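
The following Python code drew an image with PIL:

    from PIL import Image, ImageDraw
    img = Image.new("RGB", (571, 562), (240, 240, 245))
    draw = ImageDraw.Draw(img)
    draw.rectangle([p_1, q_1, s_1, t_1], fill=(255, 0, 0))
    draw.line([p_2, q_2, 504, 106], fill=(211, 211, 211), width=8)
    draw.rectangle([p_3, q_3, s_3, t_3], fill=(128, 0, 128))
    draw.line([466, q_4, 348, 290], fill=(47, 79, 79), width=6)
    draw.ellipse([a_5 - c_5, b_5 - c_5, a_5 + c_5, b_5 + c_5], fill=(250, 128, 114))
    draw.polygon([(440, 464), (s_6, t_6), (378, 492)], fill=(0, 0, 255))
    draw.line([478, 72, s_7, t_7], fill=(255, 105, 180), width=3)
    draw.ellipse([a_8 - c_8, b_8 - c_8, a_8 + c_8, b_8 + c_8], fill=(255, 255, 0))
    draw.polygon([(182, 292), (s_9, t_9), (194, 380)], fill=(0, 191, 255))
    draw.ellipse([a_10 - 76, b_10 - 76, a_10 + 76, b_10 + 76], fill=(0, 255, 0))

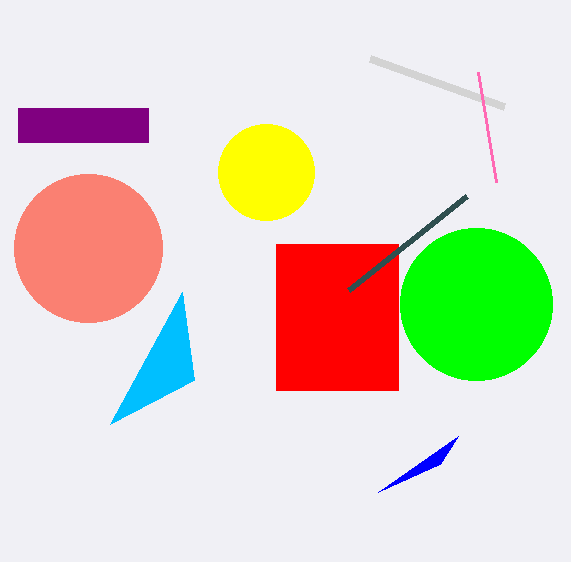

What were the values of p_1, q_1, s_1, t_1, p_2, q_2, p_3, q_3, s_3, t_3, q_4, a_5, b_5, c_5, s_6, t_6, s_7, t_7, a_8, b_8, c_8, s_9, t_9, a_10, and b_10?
p_1 = 276, q_1 = 244, s_1 = 398, t_1 = 390, p_2 = 370, q_2 = 58, p_3 = 18, q_3 = 108, s_3 = 148, t_3 = 142, q_4 = 196, a_5 = 88, b_5 = 248, c_5 = 74, s_6 = 458, t_6 = 436, s_7 = 496, t_7 = 182, a_8 = 266, b_8 = 172, c_8 = 48, s_9 = 110, t_9 = 424, a_10 = 476, b_10 = 304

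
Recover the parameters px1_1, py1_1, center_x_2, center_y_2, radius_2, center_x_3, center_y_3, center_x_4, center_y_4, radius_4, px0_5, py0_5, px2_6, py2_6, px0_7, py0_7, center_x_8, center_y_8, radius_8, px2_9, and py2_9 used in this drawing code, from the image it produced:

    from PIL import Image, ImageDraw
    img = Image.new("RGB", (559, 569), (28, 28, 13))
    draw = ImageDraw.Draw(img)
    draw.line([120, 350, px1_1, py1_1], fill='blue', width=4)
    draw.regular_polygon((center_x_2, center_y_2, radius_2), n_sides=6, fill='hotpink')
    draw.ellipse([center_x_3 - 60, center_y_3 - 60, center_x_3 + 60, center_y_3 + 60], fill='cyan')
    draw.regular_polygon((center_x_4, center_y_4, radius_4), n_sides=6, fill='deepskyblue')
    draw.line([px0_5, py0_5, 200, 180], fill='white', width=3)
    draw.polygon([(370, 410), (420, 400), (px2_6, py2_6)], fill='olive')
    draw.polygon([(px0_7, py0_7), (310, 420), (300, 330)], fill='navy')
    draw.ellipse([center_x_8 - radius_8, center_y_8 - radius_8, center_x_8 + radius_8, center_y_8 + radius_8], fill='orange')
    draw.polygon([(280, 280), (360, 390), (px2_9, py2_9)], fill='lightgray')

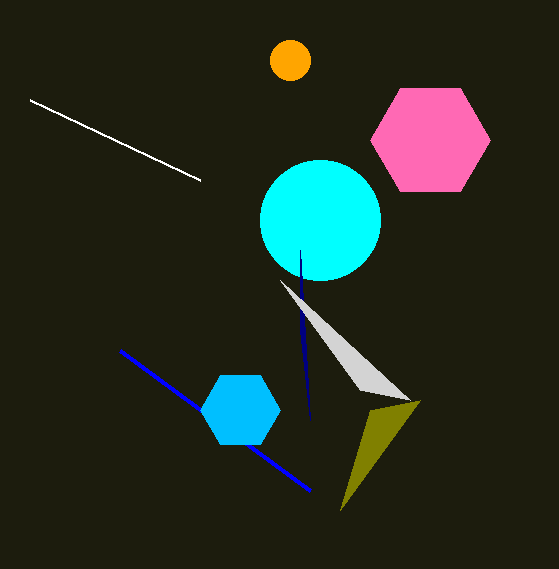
px1_1 = 310, py1_1 = 490, center_x_2 = 430, center_y_2 = 140, radius_2 = 60, center_x_3 = 320, center_y_3 = 220, center_x_4 = 240, center_y_4 = 410, radius_4 = 40, px0_5 = 30, py0_5 = 100, px2_6 = 340, py2_6 = 510, px0_7 = 300, py0_7 = 250, center_x_8 = 290, center_y_8 = 60, radius_8 = 20, px2_9 = 410, py2_9 = 400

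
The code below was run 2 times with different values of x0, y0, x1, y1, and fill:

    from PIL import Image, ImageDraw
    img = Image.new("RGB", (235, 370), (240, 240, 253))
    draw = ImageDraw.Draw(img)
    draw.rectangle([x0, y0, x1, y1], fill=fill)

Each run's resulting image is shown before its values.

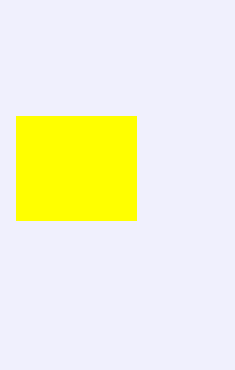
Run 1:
x0 = 16
y0 = 116
x1 = 136
y1 = 220
fill = 'yellow'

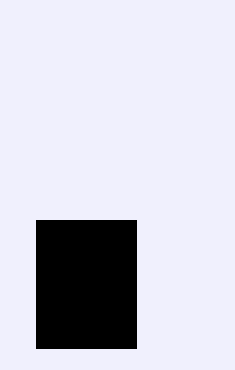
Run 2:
x0 = 36, y0 = 220, x1 = 136, y1 = 348, fill = 'black'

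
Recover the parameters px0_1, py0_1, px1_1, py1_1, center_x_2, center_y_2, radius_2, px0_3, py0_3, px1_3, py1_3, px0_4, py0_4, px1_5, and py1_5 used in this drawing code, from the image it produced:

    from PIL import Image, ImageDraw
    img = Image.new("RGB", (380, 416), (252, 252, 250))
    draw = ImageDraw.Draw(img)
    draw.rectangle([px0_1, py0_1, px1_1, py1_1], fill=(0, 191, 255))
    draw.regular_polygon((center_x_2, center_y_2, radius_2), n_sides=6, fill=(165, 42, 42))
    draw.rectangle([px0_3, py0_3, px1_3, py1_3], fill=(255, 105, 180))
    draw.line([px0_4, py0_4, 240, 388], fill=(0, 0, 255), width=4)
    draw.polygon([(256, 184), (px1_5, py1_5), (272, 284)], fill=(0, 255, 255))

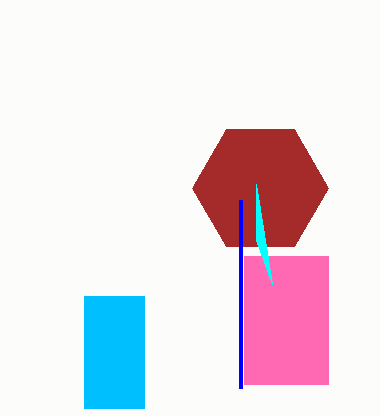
px0_1 = 84; py0_1 = 296; px1_1 = 144; py1_1 = 408; center_x_2 = 260; center_y_2 = 188; radius_2 = 68; px0_3 = 244; py0_3 = 256; px1_3 = 328; py1_3 = 384; px0_4 = 240; py0_4 = 200; px1_5 = 256; py1_5 = 240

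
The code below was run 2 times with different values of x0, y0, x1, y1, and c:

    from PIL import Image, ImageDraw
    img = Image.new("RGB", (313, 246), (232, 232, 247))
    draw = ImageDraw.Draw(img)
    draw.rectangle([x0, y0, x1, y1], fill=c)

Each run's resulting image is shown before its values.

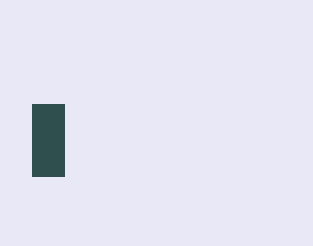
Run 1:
x0 = 32; y0 = 104; x1 = 64; y1 = 176; c = 'darkslategray'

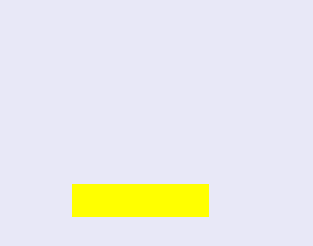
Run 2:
x0 = 72, y0 = 184, x1 = 208, y1 = 216, c = 'yellow'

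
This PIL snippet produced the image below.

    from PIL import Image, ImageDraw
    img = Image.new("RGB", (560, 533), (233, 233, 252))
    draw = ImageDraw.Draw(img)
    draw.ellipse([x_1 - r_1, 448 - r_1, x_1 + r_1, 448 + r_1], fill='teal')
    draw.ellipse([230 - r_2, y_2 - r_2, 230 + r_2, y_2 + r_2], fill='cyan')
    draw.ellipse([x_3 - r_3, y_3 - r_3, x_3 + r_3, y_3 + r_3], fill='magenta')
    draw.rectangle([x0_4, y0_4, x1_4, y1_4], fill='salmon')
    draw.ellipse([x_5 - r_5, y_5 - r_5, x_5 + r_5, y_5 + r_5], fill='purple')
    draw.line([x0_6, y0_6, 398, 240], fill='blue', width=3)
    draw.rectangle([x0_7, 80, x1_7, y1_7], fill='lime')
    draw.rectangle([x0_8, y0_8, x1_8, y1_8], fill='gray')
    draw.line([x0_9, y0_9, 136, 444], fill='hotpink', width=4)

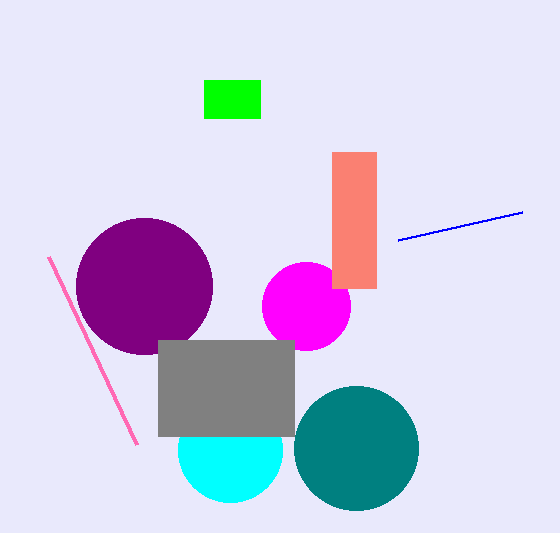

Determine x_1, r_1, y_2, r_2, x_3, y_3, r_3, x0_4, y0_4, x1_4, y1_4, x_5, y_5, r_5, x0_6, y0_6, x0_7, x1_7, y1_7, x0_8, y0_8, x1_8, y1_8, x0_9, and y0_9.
x_1 = 356, r_1 = 62, y_2 = 450, r_2 = 52, x_3 = 306, y_3 = 306, r_3 = 44, x0_4 = 332, y0_4 = 152, x1_4 = 376, y1_4 = 288, x_5 = 144, y_5 = 286, r_5 = 68, x0_6 = 522, y0_6 = 212, x0_7 = 204, x1_7 = 260, y1_7 = 118, x0_8 = 158, y0_8 = 340, x1_8 = 294, y1_8 = 436, x0_9 = 48, y0_9 = 256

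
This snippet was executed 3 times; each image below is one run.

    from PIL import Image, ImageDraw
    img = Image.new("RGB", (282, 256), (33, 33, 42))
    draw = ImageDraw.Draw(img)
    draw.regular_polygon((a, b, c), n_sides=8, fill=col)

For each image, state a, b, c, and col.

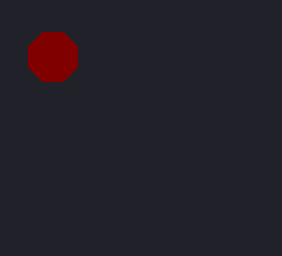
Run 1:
a = 53, b = 57, c = 27, col = 'maroon'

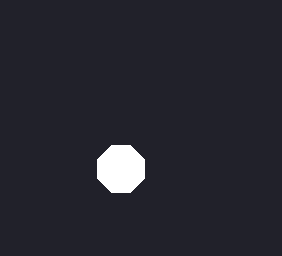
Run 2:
a = 121; b = 169; c = 25; col = 'white'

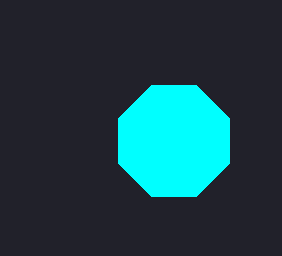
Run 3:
a = 174; b = 141; c = 60; col = 'cyan'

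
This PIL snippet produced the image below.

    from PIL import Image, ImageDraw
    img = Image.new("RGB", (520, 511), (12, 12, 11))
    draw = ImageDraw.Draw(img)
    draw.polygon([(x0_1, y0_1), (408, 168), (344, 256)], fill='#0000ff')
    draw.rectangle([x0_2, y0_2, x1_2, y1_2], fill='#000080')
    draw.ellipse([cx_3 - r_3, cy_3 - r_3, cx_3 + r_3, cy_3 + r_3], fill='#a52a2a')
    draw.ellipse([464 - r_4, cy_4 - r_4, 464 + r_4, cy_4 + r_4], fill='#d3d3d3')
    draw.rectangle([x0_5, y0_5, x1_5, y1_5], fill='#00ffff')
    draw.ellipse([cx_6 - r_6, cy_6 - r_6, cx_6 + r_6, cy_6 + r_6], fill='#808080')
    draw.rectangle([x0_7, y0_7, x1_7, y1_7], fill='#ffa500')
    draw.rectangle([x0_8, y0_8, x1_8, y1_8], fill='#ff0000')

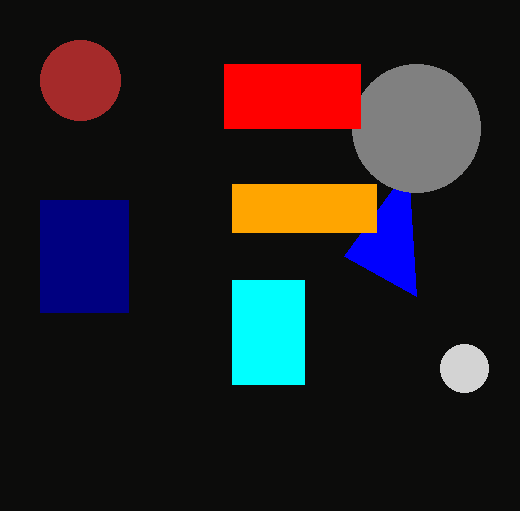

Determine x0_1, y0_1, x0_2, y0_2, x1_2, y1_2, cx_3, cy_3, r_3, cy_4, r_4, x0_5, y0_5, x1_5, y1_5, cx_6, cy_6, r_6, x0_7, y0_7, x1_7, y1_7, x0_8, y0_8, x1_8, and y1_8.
x0_1 = 416
y0_1 = 296
x0_2 = 40
y0_2 = 200
x1_2 = 128
y1_2 = 312
cx_3 = 80
cy_3 = 80
r_3 = 40
cy_4 = 368
r_4 = 24
x0_5 = 232
y0_5 = 280
x1_5 = 304
y1_5 = 384
cx_6 = 416
cy_6 = 128
r_6 = 64
x0_7 = 232
y0_7 = 184
x1_7 = 376
y1_7 = 232
x0_8 = 224
y0_8 = 64
x1_8 = 360
y1_8 = 128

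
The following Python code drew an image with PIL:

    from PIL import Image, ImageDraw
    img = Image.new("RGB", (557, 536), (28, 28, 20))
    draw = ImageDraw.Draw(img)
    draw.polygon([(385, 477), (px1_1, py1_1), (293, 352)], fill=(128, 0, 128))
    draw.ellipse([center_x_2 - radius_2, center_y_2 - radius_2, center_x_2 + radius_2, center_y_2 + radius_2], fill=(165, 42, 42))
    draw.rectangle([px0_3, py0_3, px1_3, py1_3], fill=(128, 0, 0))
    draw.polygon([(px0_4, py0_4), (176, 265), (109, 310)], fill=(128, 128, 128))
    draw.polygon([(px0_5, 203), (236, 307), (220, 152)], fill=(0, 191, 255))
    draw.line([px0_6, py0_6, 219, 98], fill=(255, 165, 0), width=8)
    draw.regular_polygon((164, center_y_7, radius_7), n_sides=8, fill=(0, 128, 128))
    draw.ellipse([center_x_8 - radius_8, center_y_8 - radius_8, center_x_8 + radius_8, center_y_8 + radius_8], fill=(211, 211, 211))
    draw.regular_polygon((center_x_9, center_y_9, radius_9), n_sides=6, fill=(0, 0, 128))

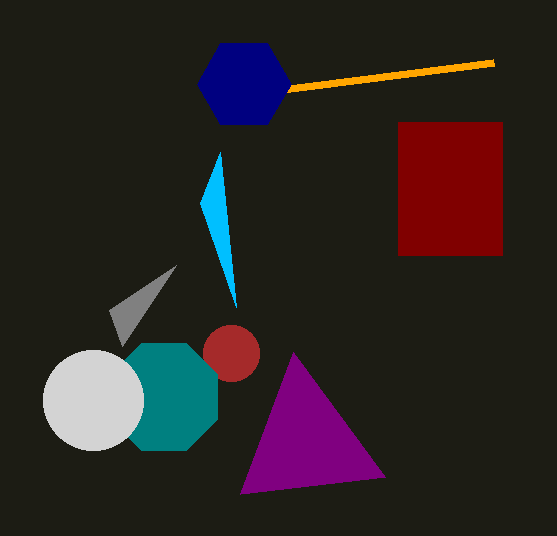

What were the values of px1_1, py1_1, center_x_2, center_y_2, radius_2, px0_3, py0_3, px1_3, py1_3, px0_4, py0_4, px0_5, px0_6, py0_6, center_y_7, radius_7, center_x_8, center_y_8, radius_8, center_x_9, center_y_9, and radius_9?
px1_1 = 240, py1_1 = 494, center_x_2 = 231, center_y_2 = 353, radius_2 = 28, px0_3 = 398, py0_3 = 122, px1_3 = 502, py1_3 = 255, px0_4 = 122, py0_4 = 346, px0_5 = 200, px0_6 = 493, py0_6 = 63, center_y_7 = 397, radius_7 = 58, center_x_8 = 93, center_y_8 = 400, radius_8 = 50, center_x_9 = 244, center_y_9 = 84, radius_9 = 47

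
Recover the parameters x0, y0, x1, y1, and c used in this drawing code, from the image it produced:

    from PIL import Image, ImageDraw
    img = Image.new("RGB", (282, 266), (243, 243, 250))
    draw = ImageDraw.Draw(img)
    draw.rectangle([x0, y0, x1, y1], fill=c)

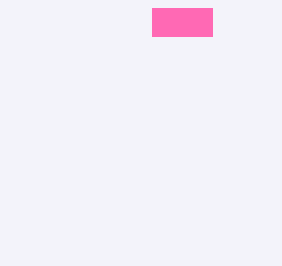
x0 = 152; y0 = 8; x1 = 212; y1 = 36; c = 'hotpink'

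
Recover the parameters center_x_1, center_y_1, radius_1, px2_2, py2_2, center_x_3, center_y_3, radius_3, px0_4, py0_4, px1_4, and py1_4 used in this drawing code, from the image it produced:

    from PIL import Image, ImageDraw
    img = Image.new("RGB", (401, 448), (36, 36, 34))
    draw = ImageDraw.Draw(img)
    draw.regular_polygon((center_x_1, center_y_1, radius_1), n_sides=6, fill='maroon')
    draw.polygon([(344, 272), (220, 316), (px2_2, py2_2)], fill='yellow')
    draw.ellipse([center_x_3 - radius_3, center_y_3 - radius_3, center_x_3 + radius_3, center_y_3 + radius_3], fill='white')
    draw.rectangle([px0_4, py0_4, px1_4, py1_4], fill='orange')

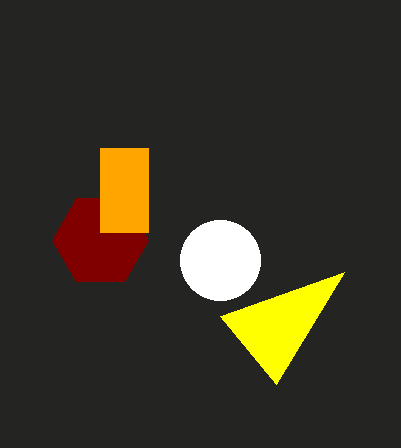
center_x_1 = 100
center_y_1 = 240
radius_1 = 48
px2_2 = 276
py2_2 = 384
center_x_3 = 220
center_y_3 = 260
radius_3 = 40
px0_4 = 100
py0_4 = 148
px1_4 = 148
py1_4 = 232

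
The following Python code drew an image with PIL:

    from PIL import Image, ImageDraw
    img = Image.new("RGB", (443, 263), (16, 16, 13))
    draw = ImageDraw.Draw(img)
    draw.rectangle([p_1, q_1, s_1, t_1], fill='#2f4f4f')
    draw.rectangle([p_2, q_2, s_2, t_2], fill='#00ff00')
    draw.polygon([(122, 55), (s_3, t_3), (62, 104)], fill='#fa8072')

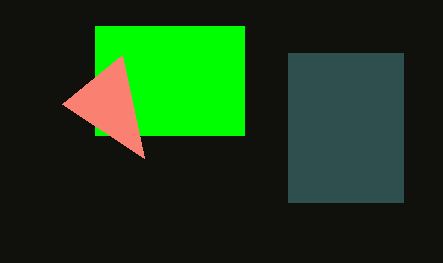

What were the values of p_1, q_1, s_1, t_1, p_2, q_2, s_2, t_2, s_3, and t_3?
p_1 = 288
q_1 = 53
s_1 = 403
t_1 = 202
p_2 = 95
q_2 = 26
s_2 = 244
t_2 = 135
s_3 = 144
t_3 = 158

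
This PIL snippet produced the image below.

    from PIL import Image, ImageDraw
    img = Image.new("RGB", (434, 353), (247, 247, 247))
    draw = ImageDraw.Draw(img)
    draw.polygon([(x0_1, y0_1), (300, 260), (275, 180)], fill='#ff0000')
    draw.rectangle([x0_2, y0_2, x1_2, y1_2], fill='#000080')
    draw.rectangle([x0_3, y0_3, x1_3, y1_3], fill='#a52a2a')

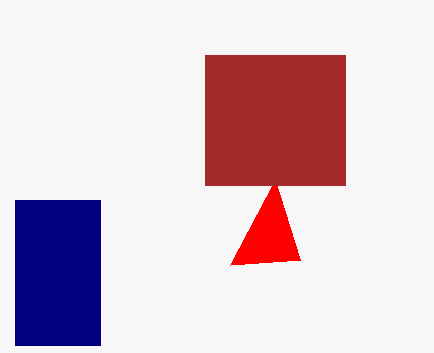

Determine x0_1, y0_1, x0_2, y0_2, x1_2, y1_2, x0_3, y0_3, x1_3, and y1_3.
x0_1 = 230, y0_1 = 265, x0_2 = 15, y0_2 = 200, x1_2 = 100, y1_2 = 345, x0_3 = 205, y0_3 = 55, x1_3 = 345, y1_3 = 185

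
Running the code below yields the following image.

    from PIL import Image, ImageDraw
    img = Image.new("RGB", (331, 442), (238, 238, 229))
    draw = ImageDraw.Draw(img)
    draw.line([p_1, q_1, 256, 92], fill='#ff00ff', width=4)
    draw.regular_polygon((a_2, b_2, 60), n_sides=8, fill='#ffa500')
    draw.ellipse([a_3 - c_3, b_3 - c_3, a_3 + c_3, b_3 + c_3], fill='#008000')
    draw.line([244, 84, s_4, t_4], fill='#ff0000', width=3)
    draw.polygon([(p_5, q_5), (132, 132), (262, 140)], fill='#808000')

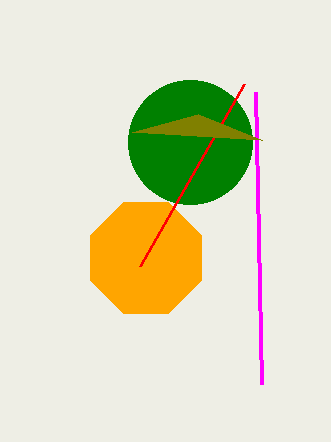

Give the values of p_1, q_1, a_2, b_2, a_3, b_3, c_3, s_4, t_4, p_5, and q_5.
p_1 = 262, q_1 = 384, a_2 = 146, b_2 = 258, a_3 = 190, b_3 = 142, c_3 = 62, s_4 = 140, t_4 = 266, p_5 = 198, q_5 = 114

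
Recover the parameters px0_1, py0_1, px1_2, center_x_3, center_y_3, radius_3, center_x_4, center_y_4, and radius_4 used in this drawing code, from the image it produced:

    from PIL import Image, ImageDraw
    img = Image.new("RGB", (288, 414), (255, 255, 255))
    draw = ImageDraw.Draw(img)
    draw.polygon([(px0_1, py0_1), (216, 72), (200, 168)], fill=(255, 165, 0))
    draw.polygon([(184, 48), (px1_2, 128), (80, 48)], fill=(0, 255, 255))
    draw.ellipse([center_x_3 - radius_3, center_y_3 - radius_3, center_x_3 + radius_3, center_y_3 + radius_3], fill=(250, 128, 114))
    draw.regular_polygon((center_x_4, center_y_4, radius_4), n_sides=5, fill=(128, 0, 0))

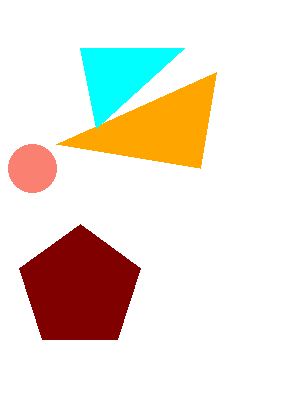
px0_1 = 56
py0_1 = 144
px1_2 = 96
center_x_3 = 32
center_y_3 = 168
radius_3 = 24
center_x_4 = 80
center_y_4 = 288
radius_4 = 64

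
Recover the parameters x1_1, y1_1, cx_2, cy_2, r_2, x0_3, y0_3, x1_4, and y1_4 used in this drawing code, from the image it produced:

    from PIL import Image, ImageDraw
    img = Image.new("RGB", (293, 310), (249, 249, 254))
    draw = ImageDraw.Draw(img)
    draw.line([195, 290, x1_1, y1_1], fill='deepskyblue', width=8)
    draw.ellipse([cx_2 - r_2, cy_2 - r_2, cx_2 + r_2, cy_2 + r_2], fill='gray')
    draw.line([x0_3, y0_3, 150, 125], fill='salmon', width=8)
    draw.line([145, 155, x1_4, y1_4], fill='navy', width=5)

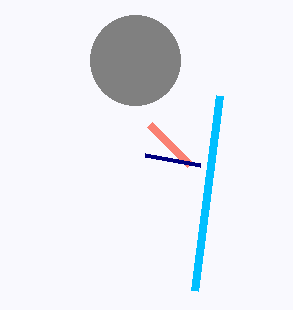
x1_1 = 220
y1_1 = 95
cx_2 = 135
cy_2 = 60
r_2 = 45
x0_3 = 190
y0_3 = 165
x1_4 = 200
y1_4 = 165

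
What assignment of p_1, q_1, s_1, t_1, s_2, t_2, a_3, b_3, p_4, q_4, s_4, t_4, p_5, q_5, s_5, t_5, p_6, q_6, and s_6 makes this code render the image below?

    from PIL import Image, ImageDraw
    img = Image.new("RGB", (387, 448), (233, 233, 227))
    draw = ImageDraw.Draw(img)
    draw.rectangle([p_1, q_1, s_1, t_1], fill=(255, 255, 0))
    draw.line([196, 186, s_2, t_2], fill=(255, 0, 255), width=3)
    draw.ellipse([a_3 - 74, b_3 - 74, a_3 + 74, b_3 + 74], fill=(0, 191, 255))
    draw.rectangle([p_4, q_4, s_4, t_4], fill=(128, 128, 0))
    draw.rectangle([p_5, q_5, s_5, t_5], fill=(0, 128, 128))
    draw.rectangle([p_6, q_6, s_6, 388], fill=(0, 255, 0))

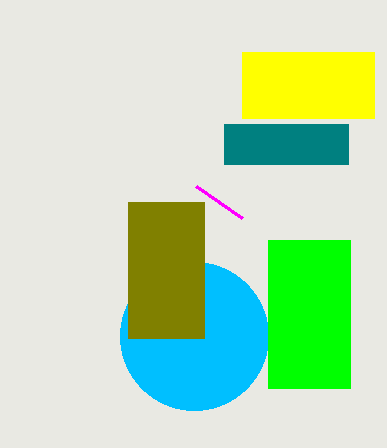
p_1 = 242, q_1 = 52, s_1 = 374, t_1 = 118, s_2 = 242, t_2 = 218, a_3 = 194, b_3 = 336, p_4 = 128, q_4 = 202, s_4 = 204, t_4 = 338, p_5 = 224, q_5 = 124, s_5 = 348, t_5 = 164, p_6 = 268, q_6 = 240, s_6 = 350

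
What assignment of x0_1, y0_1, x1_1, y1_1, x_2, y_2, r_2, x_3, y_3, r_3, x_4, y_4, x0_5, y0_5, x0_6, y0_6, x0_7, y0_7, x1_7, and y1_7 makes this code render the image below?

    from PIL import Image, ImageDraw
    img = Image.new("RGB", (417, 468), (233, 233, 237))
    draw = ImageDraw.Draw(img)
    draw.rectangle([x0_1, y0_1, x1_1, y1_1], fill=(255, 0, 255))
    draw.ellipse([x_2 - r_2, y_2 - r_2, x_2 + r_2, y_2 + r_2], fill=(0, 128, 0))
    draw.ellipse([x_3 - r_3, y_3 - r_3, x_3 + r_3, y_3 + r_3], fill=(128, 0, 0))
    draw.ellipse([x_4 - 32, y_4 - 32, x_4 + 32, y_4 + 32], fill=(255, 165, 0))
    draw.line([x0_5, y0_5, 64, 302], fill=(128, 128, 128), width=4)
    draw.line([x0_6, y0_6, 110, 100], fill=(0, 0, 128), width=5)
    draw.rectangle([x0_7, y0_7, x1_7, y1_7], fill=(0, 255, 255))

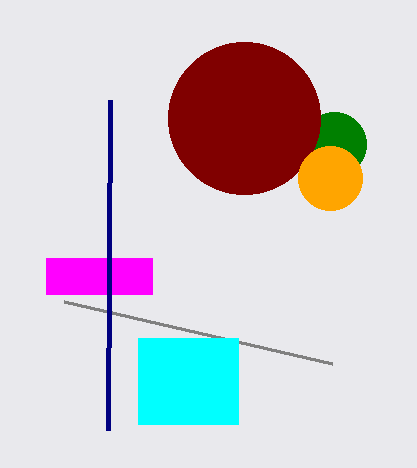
x0_1 = 46, y0_1 = 258, x1_1 = 152, y1_1 = 294, x_2 = 334, y_2 = 144, r_2 = 32, x_3 = 244, y_3 = 118, r_3 = 76, x_4 = 330, y_4 = 178, x0_5 = 332, y0_5 = 364, x0_6 = 108, y0_6 = 430, x0_7 = 138, y0_7 = 338, x1_7 = 238, y1_7 = 424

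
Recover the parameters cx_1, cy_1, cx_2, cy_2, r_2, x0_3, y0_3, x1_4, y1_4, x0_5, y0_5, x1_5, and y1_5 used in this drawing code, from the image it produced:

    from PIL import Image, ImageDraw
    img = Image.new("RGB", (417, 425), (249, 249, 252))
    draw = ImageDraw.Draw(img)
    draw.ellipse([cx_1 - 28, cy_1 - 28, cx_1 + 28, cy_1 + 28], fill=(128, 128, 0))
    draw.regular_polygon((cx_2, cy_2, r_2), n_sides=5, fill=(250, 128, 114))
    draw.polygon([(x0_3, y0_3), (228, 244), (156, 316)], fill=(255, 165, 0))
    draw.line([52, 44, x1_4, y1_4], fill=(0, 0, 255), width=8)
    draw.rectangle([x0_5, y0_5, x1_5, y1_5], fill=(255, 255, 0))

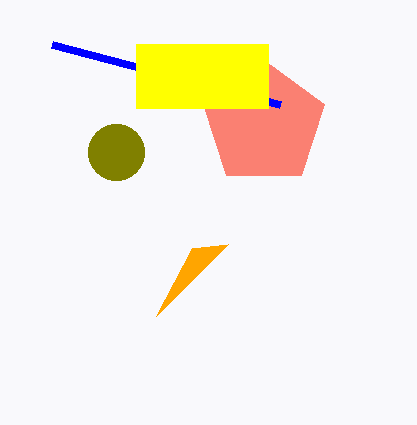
cx_1 = 116
cy_1 = 152
cx_2 = 264
cy_2 = 124
r_2 = 64
x0_3 = 192
y0_3 = 248
x1_4 = 280
y1_4 = 104
x0_5 = 136
y0_5 = 44
x1_5 = 268
y1_5 = 108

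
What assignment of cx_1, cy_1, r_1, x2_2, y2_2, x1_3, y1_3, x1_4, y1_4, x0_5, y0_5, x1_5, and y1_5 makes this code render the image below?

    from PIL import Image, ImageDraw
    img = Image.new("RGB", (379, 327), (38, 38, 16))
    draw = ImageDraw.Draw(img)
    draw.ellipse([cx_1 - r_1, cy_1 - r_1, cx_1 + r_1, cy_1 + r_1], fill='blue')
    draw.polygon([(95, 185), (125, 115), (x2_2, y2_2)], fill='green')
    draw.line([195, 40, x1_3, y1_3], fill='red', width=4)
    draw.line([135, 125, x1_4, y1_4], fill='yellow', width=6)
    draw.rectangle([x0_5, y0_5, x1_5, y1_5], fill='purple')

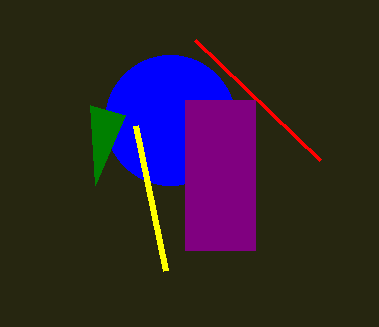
cx_1 = 170; cy_1 = 120; r_1 = 65; x2_2 = 90; y2_2 = 105; x1_3 = 320; y1_3 = 160; x1_4 = 165; y1_4 = 270; x0_5 = 185; y0_5 = 100; x1_5 = 255; y1_5 = 250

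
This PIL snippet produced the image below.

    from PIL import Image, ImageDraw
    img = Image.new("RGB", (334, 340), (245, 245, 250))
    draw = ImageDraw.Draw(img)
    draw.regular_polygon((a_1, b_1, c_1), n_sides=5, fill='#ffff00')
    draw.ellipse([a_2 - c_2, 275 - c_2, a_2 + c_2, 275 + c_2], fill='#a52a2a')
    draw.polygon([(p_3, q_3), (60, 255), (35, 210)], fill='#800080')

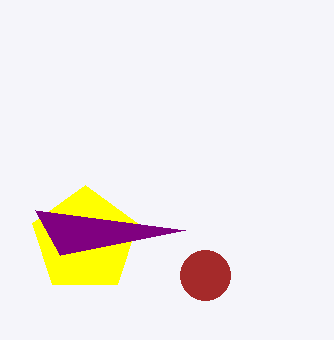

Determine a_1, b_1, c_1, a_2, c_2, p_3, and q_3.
a_1 = 85
b_1 = 240
c_1 = 55
a_2 = 205
c_2 = 25
p_3 = 185
q_3 = 230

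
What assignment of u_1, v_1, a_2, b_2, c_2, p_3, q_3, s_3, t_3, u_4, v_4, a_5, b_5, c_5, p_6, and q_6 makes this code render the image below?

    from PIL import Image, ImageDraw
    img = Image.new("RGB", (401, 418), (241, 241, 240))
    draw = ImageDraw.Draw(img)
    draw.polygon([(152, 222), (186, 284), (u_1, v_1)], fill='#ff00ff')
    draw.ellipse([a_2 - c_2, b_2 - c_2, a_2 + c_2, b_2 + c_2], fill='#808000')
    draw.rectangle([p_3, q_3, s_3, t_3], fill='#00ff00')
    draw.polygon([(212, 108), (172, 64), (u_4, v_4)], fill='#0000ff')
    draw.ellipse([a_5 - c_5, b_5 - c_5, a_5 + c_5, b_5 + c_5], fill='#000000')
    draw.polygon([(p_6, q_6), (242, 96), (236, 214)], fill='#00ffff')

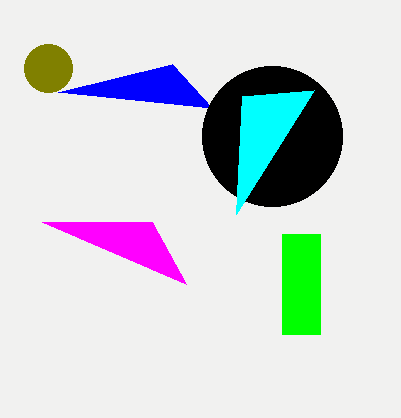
u_1 = 42
v_1 = 222
a_2 = 48
b_2 = 68
c_2 = 24
p_3 = 282
q_3 = 234
s_3 = 320
t_3 = 334
u_4 = 58
v_4 = 92
a_5 = 272
b_5 = 136
c_5 = 70
p_6 = 314
q_6 = 90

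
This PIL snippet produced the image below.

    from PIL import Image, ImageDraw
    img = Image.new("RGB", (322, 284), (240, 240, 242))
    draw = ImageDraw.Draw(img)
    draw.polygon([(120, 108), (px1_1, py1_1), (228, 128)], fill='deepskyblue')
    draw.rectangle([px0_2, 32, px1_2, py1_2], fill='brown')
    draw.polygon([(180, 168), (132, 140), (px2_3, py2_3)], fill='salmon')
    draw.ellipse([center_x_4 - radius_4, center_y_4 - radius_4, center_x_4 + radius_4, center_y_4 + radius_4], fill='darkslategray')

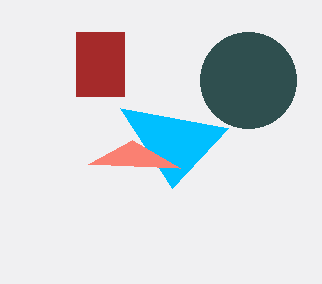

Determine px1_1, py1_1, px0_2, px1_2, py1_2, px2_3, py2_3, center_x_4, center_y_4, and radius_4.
px1_1 = 172, py1_1 = 188, px0_2 = 76, px1_2 = 124, py1_2 = 96, px2_3 = 88, py2_3 = 164, center_x_4 = 248, center_y_4 = 80, radius_4 = 48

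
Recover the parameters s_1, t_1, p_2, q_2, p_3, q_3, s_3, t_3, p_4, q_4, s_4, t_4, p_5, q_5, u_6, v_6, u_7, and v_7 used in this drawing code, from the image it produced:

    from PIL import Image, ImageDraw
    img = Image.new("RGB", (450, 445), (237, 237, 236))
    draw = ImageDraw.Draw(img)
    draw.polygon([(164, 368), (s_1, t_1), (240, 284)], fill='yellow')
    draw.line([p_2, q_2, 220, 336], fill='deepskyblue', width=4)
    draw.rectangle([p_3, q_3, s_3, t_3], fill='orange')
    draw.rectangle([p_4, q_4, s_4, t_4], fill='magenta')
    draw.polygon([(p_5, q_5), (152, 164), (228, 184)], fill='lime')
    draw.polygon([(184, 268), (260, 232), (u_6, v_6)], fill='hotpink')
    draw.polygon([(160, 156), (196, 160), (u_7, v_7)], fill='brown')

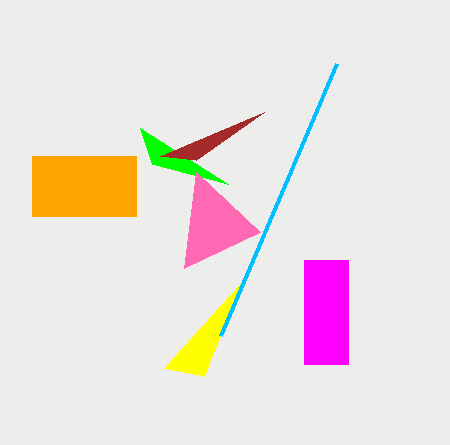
s_1 = 204; t_1 = 376; p_2 = 336; q_2 = 64; p_3 = 32; q_3 = 156; s_3 = 136; t_3 = 216; p_4 = 304; q_4 = 260; s_4 = 348; t_4 = 364; p_5 = 140; q_5 = 128; u_6 = 196; v_6 = 172; u_7 = 264; v_7 = 112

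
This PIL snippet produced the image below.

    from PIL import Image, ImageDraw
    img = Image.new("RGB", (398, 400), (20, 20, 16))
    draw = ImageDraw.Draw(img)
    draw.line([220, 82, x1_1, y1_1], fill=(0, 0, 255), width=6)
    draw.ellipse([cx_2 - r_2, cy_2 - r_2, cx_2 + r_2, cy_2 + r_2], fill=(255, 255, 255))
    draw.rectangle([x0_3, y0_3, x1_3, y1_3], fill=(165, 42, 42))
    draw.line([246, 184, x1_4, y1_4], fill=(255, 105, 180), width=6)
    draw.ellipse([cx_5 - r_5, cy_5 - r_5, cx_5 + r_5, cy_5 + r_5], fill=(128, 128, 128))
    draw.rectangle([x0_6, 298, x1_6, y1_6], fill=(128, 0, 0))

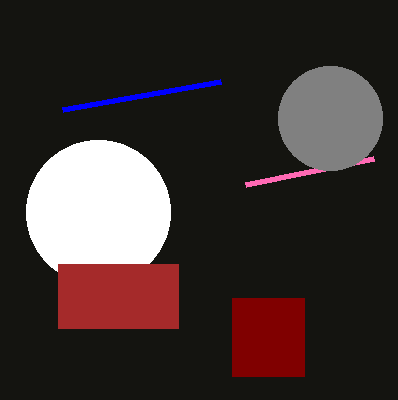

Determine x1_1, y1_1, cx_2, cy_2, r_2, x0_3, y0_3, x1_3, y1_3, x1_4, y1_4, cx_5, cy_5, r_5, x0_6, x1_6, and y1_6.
x1_1 = 62; y1_1 = 110; cx_2 = 98; cy_2 = 212; r_2 = 72; x0_3 = 58; y0_3 = 264; x1_3 = 178; y1_3 = 328; x1_4 = 374; y1_4 = 158; cx_5 = 330; cy_5 = 118; r_5 = 52; x0_6 = 232; x1_6 = 304; y1_6 = 376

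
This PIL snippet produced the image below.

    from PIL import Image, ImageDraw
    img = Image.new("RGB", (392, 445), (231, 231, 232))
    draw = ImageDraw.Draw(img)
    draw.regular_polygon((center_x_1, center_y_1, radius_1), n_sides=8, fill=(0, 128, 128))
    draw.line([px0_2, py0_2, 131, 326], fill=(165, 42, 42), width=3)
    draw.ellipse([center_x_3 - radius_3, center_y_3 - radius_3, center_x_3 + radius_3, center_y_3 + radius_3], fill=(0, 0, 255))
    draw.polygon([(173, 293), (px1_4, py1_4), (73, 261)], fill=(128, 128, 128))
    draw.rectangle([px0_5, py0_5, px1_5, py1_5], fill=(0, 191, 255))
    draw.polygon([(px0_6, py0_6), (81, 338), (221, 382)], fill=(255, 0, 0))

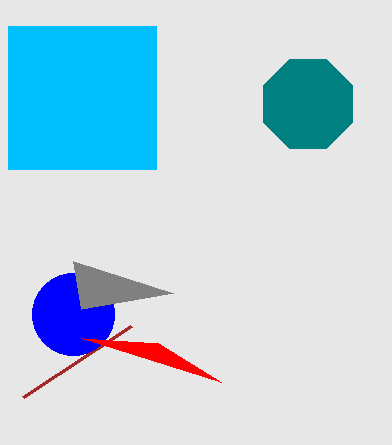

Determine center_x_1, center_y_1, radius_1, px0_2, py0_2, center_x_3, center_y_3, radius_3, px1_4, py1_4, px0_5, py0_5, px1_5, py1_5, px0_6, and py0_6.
center_x_1 = 308; center_y_1 = 104; radius_1 = 48; px0_2 = 23; py0_2 = 397; center_x_3 = 73; center_y_3 = 314; radius_3 = 41; px1_4 = 81; py1_4 = 309; px0_5 = 8; py0_5 = 26; px1_5 = 156; py1_5 = 169; px0_6 = 158; py0_6 = 343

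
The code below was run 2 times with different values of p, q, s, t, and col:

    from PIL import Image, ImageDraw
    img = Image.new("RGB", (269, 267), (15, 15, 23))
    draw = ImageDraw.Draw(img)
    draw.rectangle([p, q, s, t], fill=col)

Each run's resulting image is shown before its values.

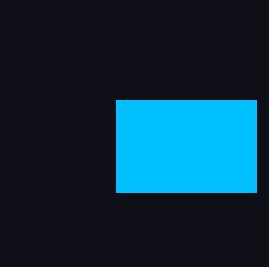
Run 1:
p = 116; q = 100; s = 256; t = 192; col = 'deepskyblue'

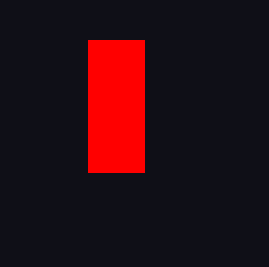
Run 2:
p = 88
q = 40
s = 144
t = 172
col = 'red'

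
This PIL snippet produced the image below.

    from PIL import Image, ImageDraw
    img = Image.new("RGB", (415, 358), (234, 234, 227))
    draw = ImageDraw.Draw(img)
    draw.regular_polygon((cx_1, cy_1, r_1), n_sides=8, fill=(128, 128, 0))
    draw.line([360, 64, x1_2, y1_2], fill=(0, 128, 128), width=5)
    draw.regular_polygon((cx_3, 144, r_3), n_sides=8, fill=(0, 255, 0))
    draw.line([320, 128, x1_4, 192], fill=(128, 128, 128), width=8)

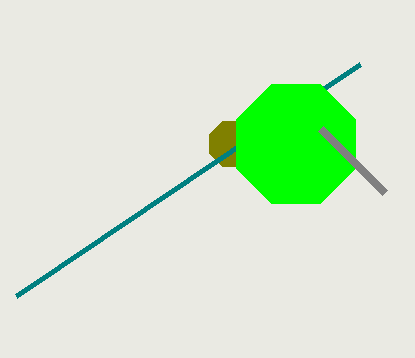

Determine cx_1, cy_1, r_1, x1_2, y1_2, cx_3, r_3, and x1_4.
cx_1 = 232
cy_1 = 144
r_1 = 24
x1_2 = 16
y1_2 = 296
cx_3 = 296
r_3 = 64
x1_4 = 384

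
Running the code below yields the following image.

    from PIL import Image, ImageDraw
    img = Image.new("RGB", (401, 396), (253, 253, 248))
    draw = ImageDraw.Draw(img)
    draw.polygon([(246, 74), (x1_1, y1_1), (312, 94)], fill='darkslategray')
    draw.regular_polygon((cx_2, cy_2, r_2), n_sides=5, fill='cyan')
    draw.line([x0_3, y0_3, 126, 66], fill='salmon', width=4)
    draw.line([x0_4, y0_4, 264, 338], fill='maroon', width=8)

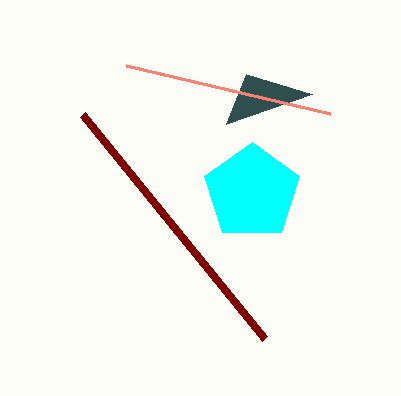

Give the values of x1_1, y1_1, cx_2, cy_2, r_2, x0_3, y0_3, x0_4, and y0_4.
x1_1 = 226, y1_1 = 124, cx_2 = 252, cy_2 = 192, r_2 = 50, x0_3 = 330, y0_3 = 114, x0_4 = 82, y0_4 = 114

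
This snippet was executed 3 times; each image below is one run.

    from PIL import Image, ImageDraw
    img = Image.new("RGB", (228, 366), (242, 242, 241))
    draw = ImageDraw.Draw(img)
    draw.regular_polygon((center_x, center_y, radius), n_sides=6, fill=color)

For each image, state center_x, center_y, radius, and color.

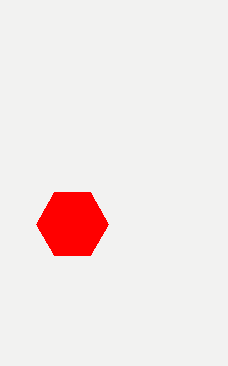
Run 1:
center_x = 72, center_y = 224, radius = 36, color = 'red'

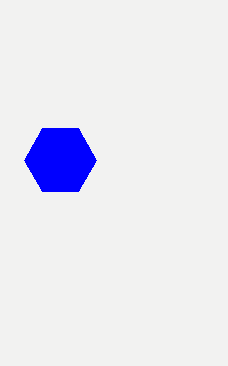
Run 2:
center_x = 60
center_y = 160
radius = 36
color = 'blue'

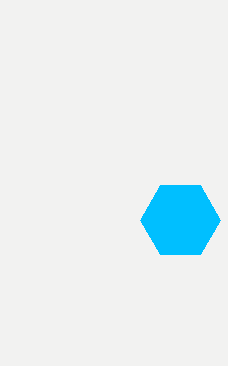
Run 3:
center_x = 180, center_y = 220, radius = 40, color = 'deepskyblue'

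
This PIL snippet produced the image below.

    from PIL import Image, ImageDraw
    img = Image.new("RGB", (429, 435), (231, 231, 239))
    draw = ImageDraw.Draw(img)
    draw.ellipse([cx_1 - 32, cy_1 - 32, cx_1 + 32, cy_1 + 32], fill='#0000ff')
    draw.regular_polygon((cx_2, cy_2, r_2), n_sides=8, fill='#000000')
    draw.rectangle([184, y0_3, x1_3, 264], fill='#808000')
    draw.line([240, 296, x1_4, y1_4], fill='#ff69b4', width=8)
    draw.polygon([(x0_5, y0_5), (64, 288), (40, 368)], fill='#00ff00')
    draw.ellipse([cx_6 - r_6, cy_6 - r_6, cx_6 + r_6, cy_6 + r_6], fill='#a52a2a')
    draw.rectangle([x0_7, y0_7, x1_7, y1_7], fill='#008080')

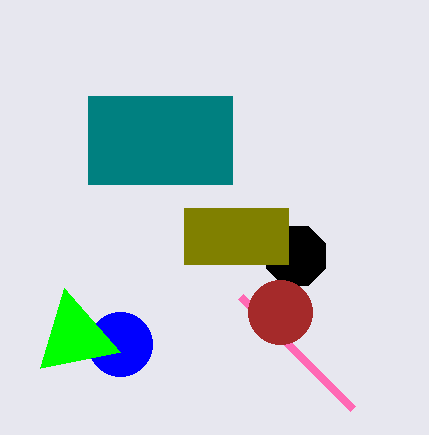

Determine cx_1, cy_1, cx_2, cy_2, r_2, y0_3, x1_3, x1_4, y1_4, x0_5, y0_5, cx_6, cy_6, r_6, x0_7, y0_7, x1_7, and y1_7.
cx_1 = 120, cy_1 = 344, cx_2 = 296, cy_2 = 256, r_2 = 32, y0_3 = 208, x1_3 = 288, x1_4 = 352, y1_4 = 408, x0_5 = 120, y0_5 = 352, cx_6 = 280, cy_6 = 312, r_6 = 32, x0_7 = 88, y0_7 = 96, x1_7 = 232, y1_7 = 184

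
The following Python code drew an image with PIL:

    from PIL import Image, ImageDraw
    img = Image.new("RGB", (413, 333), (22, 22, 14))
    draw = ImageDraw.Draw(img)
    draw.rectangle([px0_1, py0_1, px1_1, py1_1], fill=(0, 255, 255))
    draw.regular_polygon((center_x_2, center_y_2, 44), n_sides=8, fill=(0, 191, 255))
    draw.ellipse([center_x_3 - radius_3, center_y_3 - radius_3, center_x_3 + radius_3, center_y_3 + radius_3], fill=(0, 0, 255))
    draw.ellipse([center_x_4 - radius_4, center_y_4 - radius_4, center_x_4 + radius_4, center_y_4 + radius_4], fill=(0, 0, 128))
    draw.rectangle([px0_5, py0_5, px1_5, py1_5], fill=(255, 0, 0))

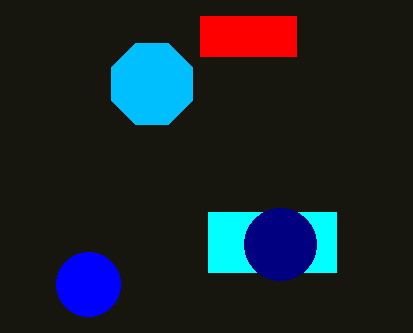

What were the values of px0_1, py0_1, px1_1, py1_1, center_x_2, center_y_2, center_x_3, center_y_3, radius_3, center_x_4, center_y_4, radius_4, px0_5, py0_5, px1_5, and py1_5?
px0_1 = 208; py0_1 = 212; px1_1 = 336; py1_1 = 272; center_x_2 = 152; center_y_2 = 84; center_x_3 = 88; center_y_3 = 284; radius_3 = 32; center_x_4 = 280; center_y_4 = 244; radius_4 = 36; px0_5 = 200; py0_5 = 16; px1_5 = 296; py1_5 = 56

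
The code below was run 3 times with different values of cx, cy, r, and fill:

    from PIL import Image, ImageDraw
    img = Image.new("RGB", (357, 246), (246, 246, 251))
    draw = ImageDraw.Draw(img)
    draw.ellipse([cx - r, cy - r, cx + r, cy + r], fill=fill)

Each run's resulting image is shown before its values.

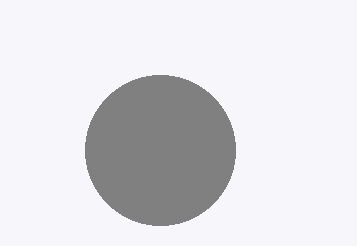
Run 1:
cx = 160, cy = 150, r = 75, fill = 'gray'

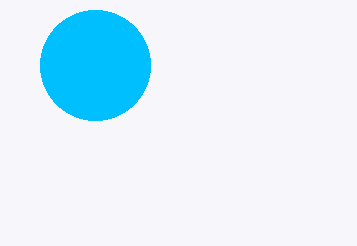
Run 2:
cx = 95
cy = 65
r = 55
fill = 'deepskyblue'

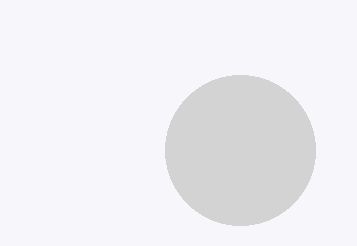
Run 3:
cx = 240; cy = 150; r = 75; fill = 'lightgray'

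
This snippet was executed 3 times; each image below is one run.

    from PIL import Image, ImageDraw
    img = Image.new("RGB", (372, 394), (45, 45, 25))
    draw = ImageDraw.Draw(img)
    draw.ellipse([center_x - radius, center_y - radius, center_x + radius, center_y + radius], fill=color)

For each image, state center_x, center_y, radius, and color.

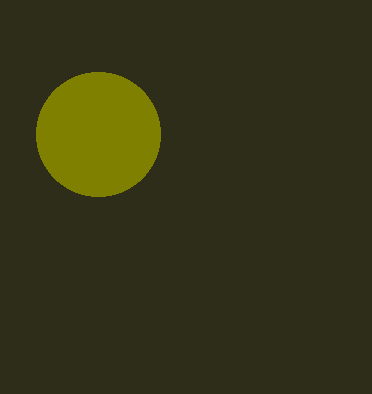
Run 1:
center_x = 98
center_y = 134
radius = 62
color = 'olive'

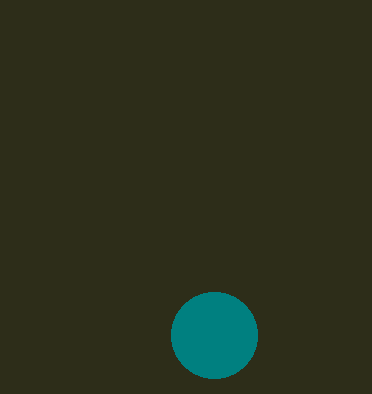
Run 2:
center_x = 214, center_y = 335, radius = 43, color = 'teal'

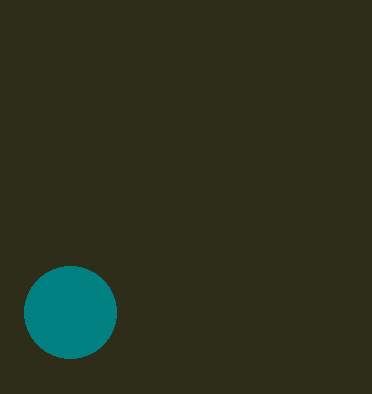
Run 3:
center_x = 70
center_y = 312
radius = 46
color = 'teal'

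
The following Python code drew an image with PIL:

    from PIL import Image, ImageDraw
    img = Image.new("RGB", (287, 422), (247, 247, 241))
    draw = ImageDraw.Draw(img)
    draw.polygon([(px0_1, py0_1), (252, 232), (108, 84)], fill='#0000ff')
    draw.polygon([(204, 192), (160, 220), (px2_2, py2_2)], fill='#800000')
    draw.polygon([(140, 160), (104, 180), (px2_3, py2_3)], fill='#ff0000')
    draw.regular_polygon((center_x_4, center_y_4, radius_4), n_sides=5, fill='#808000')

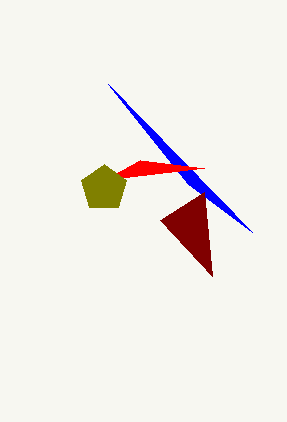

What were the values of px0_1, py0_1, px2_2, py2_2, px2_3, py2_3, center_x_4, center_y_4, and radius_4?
px0_1 = 188
py0_1 = 184
px2_2 = 212
py2_2 = 276
px2_3 = 204
py2_3 = 168
center_x_4 = 104
center_y_4 = 188
radius_4 = 24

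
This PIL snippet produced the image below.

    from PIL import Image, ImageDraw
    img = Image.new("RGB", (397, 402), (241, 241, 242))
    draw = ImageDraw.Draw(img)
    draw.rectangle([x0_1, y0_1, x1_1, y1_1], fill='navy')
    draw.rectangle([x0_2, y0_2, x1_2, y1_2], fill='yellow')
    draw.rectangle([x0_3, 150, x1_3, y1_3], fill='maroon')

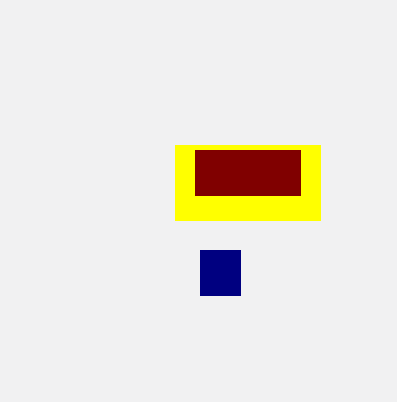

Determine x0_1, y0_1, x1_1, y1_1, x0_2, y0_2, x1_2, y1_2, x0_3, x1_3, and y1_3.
x0_1 = 200
y0_1 = 250
x1_1 = 240
y1_1 = 295
x0_2 = 175
y0_2 = 145
x1_2 = 320
y1_2 = 220
x0_3 = 195
x1_3 = 300
y1_3 = 195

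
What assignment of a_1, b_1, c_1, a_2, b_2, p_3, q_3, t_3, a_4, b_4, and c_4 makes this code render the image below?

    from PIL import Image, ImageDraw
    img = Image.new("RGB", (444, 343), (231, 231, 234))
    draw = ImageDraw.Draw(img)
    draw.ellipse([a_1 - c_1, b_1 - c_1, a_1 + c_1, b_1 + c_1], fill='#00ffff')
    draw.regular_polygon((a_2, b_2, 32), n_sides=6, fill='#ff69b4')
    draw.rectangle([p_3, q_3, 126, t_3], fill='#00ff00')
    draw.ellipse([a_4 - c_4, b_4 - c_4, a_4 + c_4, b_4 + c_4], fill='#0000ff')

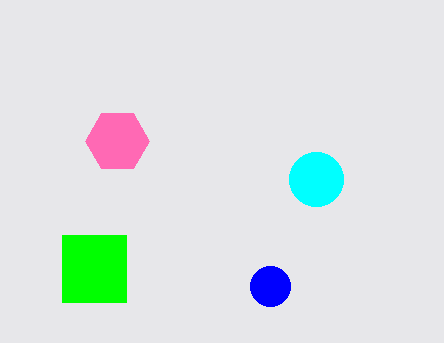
a_1 = 316
b_1 = 179
c_1 = 27
a_2 = 117
b_2 = 141
p_3 = 62
q_3 = 235
t_3 = 302
a_4 = 270
b_4 = 286
c_4 = 20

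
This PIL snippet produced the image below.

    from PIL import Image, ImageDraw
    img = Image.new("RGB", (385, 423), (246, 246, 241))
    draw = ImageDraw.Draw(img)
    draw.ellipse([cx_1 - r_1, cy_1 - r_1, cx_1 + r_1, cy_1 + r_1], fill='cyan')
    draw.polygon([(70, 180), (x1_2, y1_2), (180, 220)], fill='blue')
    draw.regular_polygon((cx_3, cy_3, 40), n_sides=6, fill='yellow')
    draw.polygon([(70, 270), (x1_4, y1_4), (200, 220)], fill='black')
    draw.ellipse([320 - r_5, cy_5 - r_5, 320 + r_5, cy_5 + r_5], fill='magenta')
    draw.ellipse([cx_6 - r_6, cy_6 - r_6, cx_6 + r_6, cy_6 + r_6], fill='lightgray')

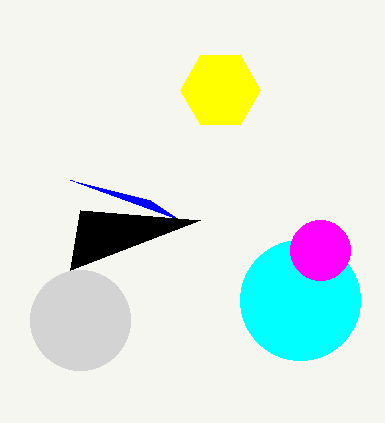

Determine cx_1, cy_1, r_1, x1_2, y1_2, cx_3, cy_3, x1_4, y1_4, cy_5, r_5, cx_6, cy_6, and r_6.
cx_1 = 300
cy_1 = 300
r_1 = 60
x1_2 = 150
y1_2 = 200
cx_3 = 220
cy_3 = 90
x1_4 = 80
y1_4 = 210
cy_5 = 250
r_5 = 30
cx_6 = 80
cy_6 = 320
r_6 = 50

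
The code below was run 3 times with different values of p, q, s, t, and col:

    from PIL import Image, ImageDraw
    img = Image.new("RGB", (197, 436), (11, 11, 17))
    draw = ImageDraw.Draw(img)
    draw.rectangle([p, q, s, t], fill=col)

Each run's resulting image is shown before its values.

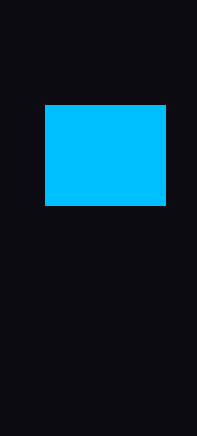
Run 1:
p = 45; q = 105; s = 165; t = 205; col = 'deepskyblue'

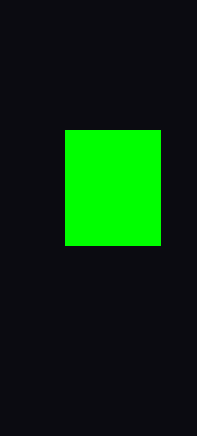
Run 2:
p = 65, q = 130, s = 160, t = 245, col = 'lime'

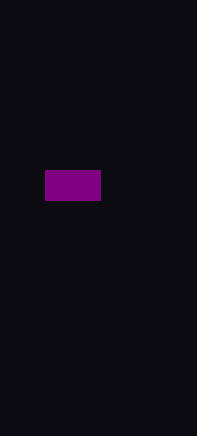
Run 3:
p = 45
q = 170
s = 100
t = 200
col = 'purple'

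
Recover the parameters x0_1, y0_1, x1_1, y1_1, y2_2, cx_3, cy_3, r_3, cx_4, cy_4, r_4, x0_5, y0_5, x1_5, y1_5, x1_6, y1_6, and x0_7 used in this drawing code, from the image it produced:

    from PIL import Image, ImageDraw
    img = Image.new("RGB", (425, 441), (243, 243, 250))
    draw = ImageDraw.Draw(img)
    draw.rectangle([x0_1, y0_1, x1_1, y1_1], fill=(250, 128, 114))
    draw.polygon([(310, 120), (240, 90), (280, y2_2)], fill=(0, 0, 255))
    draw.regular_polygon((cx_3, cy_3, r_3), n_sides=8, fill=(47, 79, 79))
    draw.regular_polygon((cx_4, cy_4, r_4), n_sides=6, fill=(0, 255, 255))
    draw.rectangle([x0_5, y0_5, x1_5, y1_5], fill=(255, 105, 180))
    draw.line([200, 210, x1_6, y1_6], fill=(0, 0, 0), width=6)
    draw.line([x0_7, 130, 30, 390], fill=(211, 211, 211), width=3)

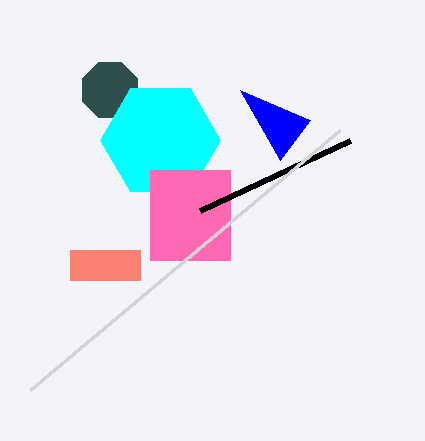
x0_1 = 70; y0_1 = 250; x1_1 = 140; y1_1 = 280; y2_2 = 160; cx_3 = 110; cy_3 = 90; r_3 = 30; cx_4 = 160; cy_4 = 140; r_4 = 60; x0_5 = 150; y0_5 = 170; x1_5 = 230; y1_5 = 260; x1_6 = 350; y1_6 = 140; x0_7 = 340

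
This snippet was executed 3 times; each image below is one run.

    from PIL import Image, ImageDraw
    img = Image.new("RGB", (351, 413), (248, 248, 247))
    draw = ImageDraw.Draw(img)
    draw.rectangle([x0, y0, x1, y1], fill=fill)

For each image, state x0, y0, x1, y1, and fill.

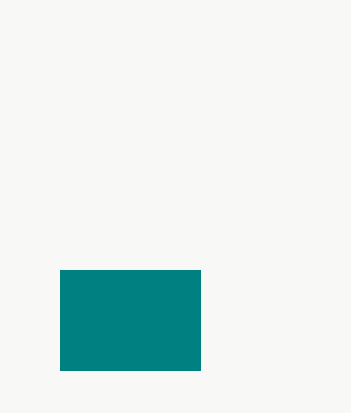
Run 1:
x0 = 60, y0 = 270, x1 = 200, y1 = 370, fill = 'teal'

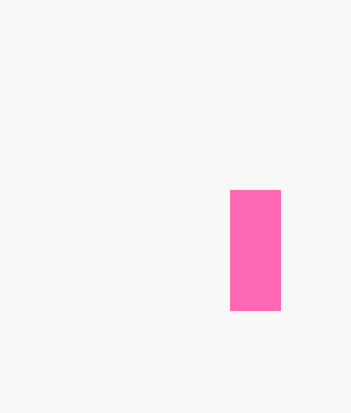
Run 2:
x0 = 230
y0 = 190
x1 = 280
y1 = 310
fill = 'hotpink'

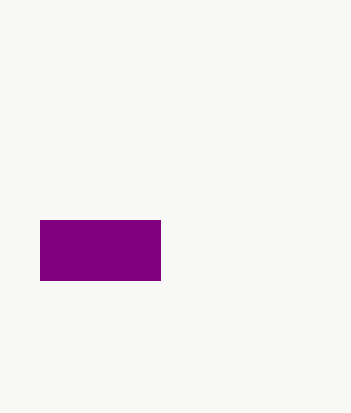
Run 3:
x0 = 40, y0 = 220, x1 = 160, y1 = 280, fill = 'purple'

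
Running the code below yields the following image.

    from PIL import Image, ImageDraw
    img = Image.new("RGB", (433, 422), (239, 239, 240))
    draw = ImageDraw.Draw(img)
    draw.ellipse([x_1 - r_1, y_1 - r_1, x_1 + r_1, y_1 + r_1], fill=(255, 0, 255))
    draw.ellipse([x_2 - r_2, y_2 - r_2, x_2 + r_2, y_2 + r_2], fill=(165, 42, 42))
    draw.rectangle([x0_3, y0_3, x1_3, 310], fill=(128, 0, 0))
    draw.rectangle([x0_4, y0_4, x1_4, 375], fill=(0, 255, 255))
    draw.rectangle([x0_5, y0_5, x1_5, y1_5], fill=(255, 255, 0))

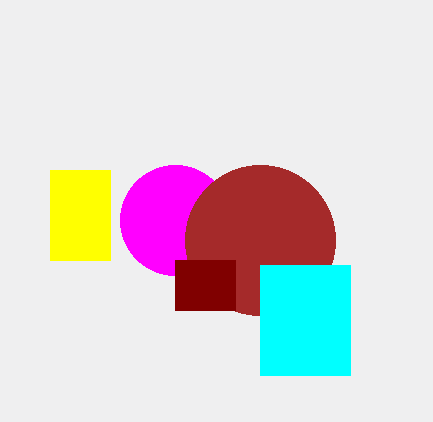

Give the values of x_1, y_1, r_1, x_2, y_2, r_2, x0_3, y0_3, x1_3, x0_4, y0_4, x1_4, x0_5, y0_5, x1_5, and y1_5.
x_1 = 175
y_1 = 220
r_1 = 55
x_2 = 260
y_2 = 240
r_2 = 75
x0_3 = 175
y0_3 = 260
x1_3 = 235
x0_4 = 260
y0_4 = 265
x1_4 = 350
x0_5 = 50
y0_5 = 170
x1_5 = 110
y1_5 = 260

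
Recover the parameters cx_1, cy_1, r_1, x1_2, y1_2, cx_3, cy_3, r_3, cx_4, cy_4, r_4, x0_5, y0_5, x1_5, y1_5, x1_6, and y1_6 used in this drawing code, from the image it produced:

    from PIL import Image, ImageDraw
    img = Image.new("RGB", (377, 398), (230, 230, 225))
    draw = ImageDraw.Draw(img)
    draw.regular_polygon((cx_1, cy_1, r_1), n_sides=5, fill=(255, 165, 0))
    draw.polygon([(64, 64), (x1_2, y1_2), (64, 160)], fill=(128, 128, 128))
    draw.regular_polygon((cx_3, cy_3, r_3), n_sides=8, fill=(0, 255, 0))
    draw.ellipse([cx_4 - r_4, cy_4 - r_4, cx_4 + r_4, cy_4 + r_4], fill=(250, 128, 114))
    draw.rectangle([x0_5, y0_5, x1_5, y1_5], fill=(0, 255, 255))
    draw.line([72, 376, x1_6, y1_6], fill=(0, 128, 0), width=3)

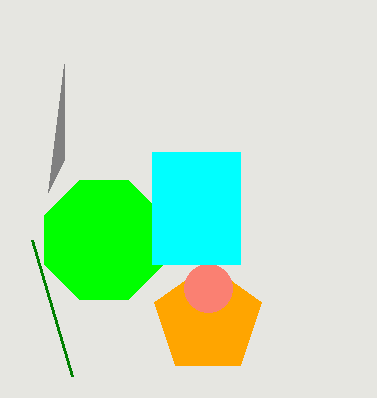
cx_1 = 208
cy_1 = 320
r_1 = 56
x1_2 = 48
y1_2 = 192
cx_3 = 104
cy_3 = 240
r_3 = 64
cx_4 = 208
cy_4 = 288
r_4 = 24
x0_5 = 152
y0_5 = 152
x1_5 = 240
y1_5 = 264
x1_6 = 32
y1_6 = 240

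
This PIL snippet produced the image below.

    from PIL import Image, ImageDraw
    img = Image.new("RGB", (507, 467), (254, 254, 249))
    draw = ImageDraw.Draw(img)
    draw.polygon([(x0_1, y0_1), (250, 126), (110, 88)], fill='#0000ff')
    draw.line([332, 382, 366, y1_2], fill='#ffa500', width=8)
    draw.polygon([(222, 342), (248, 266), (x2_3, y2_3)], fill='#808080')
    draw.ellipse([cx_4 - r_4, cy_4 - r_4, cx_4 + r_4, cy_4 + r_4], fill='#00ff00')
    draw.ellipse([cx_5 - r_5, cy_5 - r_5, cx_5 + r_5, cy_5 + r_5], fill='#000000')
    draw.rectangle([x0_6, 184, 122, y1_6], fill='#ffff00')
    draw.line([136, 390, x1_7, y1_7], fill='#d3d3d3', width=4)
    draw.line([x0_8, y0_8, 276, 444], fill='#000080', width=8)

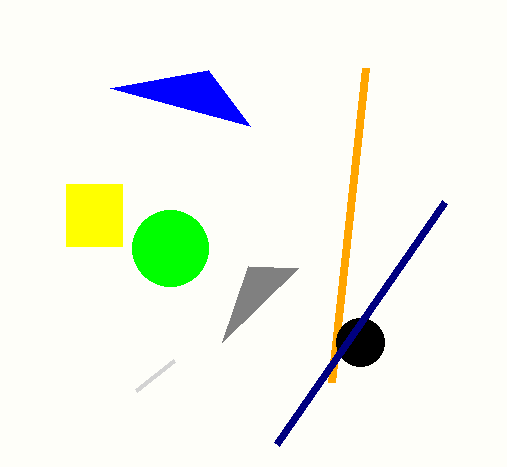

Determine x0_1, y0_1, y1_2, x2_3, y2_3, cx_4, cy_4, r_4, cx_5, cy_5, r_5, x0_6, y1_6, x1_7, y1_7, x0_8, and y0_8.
x0_1 = 208; y0_1 = 70; y1_2 = 68; x2_3 = 298; y2_3 = 268; cx_4 = 170; cy_4 = 248; r_4 = 38; cx_5 = 360; cy_5 = 342; r_5 = 24; x0_6 = 66; y1_6 = 246; x1_7 = 174; y1_7 = 360; x0_8 = 444; y0_8 = 202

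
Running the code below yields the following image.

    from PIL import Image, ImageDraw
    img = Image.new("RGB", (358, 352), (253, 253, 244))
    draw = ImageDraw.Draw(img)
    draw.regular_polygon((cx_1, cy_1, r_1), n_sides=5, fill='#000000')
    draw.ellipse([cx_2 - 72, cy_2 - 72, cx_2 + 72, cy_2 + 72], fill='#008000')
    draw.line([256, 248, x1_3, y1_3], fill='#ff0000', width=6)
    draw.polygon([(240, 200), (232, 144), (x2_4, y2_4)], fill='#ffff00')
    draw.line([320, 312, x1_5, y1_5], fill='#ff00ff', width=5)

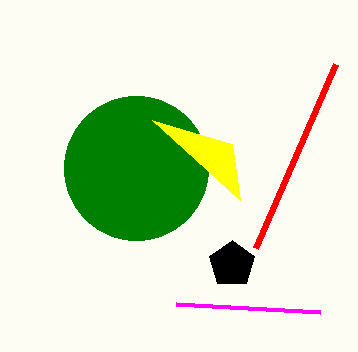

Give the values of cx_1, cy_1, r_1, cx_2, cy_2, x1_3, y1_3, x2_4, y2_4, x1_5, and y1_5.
cx_1 = 232
cy_1 = 264
r_1 = 24
cx_2 = 136
cy_2 = 168
x1_3 = 336
y1_3 = 64
x2_4 = 152
y2_4 = 120
x1_5 = 176
y1_5 = 304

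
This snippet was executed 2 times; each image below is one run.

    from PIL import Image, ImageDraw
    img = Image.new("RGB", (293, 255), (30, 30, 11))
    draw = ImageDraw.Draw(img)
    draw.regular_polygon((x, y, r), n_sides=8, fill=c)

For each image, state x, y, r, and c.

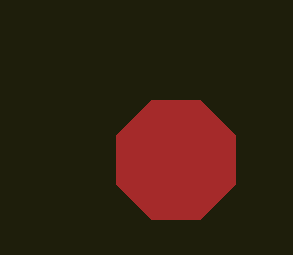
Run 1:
x = 176
y = 160
r = 64
c = 'brown'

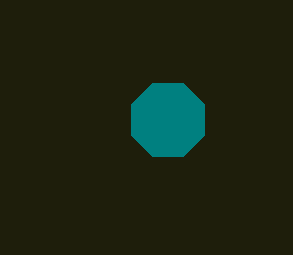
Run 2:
x = 168, y = 120, r = 40, c = 'teal'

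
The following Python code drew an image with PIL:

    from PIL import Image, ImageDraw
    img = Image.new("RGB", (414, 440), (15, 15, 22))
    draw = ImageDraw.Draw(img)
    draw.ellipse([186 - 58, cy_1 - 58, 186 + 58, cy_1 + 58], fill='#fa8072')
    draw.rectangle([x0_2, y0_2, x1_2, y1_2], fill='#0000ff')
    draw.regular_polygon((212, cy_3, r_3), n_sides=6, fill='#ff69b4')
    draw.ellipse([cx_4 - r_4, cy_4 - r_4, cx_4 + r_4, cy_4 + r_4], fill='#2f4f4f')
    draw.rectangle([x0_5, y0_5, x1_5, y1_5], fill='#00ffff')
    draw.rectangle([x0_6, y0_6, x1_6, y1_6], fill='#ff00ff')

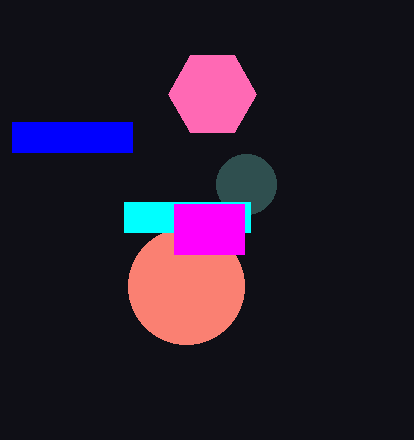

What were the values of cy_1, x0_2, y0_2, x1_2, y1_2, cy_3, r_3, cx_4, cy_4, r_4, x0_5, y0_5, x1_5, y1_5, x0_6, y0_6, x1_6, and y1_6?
cy_1 = 286; x0_2 = 12; y0_2 = 122; x1_2 = 132; y1_2 = 152; cy_3 = 94; r_3 = 44; cx_4 = 246; cy_4 = 184; r_4 = 30; x0_5 = 124; y0_5 = 202; x1_5 = 250; y1_5 = 232; x0_6 = 174; y0_6 = 204; x1_6 = 244; y1_6 = 254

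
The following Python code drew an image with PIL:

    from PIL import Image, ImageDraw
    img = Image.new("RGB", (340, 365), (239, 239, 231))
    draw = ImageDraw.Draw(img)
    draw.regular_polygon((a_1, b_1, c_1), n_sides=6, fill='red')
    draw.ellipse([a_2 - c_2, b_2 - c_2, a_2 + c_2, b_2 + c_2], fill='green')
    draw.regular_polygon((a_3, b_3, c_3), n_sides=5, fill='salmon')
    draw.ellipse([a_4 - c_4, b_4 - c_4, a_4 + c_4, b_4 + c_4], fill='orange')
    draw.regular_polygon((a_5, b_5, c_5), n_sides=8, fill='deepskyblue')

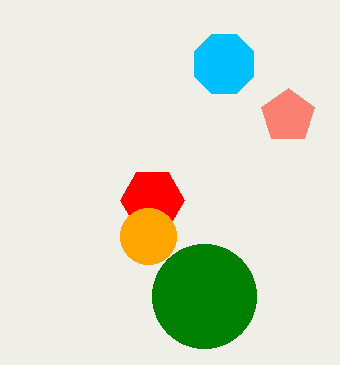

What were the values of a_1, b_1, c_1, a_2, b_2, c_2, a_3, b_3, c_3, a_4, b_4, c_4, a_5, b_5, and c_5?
a_1 = 152; b_1 = 200; c_1 = 32; a_2 = 204; b_2 = 296; c_2 = 52; a_3 = 288; b_3 = 116; c_3 = 28; a_4 = 148; b_4 = 236; c_4 = 28; a_5 = 224; b_5 = 64; c_5 = 32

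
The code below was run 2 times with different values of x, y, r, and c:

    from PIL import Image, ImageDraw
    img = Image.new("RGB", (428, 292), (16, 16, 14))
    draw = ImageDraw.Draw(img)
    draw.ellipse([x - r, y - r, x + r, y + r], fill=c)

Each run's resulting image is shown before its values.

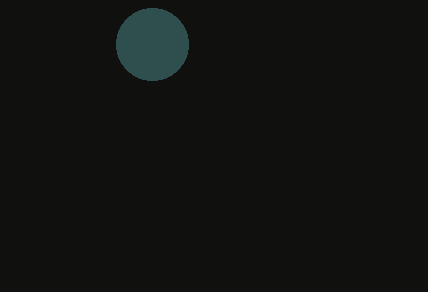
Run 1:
x = 152; y = 44; r = 36; c = 'darkslategray'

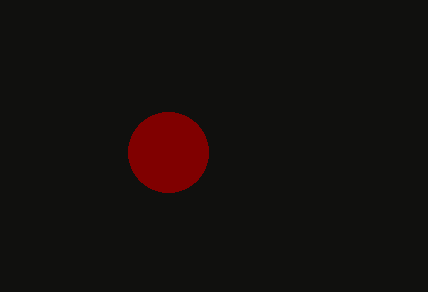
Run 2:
x = 168, y = 152, r = 40, c = 'maroon'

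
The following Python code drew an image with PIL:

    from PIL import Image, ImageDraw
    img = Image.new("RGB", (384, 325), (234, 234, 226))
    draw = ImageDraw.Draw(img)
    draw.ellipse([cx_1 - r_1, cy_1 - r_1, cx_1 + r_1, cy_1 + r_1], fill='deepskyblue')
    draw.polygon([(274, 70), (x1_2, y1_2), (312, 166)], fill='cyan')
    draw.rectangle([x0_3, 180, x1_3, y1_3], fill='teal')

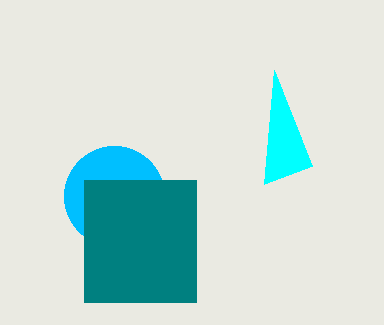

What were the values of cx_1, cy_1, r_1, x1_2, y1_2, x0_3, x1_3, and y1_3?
cx_1 = 114; cy_1 = 196; r_1 = 50; x1_2 = 264; y1_2 = 184; x0_3 = 84; x1_3 = 196; y1_3 = 302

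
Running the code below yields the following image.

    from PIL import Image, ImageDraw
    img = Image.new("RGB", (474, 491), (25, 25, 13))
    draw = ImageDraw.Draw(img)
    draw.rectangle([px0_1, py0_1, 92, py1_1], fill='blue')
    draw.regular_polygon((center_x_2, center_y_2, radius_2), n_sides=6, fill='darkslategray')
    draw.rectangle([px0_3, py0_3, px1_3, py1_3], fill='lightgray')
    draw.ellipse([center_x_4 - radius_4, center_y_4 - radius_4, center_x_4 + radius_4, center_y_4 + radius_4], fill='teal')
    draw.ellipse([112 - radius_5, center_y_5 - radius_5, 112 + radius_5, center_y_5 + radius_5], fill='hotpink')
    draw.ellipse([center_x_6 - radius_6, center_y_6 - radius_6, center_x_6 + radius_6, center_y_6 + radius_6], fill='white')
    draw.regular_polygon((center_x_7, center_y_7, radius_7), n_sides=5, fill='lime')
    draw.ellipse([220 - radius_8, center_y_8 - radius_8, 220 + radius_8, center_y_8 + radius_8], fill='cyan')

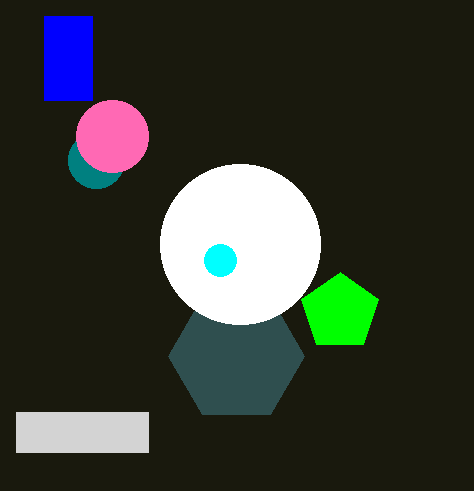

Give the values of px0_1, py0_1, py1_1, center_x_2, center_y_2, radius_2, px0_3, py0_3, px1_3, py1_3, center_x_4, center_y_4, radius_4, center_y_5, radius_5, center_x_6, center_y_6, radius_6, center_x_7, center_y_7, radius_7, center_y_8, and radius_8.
px0_1 = 44; py0_1 = 16; py1_1 = 100; center_x_2 = 236; center_y_2 = 356; radius_2 = 68; px0_3 = 16; py0_3 = 412; px1_3 = 148; py1_3 = 452; center_x_4 = 96; center_y_4 = 160; radius_4 = 28; center_y_5 = 136; radius_5 = 36; center_x_6 = 240; center_y_6 = 244; radius_6 = 80; center_x_7 = 340; center_y_7 = 312; radius_7 = 40; center_y_8 = 260; radius_8 = 16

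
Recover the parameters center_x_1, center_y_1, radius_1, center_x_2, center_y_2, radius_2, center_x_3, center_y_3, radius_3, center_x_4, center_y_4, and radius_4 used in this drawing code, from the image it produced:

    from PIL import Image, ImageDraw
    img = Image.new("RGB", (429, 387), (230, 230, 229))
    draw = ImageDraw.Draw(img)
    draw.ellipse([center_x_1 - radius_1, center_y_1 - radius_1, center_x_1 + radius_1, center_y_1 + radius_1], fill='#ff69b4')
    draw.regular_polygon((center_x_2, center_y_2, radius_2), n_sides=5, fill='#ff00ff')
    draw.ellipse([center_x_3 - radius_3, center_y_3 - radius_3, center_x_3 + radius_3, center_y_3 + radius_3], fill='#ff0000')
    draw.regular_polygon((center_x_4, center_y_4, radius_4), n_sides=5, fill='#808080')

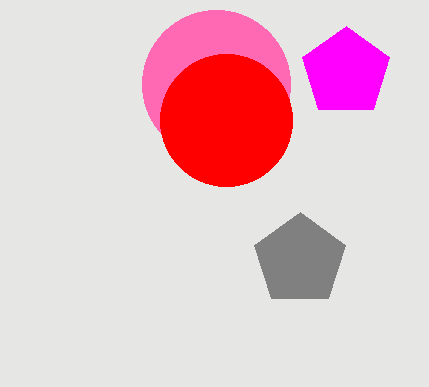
center_x_1 = 216, center_y_1 = 84, radius_1 = 74, center_x_2 = 346, center_y_2 = 72, radius_2 = 46, center_x_3 = 226, center_y_3 = 120, radius_3 = 66, center_x_4 = 300, center_y_4 = 260, radius_4 = 48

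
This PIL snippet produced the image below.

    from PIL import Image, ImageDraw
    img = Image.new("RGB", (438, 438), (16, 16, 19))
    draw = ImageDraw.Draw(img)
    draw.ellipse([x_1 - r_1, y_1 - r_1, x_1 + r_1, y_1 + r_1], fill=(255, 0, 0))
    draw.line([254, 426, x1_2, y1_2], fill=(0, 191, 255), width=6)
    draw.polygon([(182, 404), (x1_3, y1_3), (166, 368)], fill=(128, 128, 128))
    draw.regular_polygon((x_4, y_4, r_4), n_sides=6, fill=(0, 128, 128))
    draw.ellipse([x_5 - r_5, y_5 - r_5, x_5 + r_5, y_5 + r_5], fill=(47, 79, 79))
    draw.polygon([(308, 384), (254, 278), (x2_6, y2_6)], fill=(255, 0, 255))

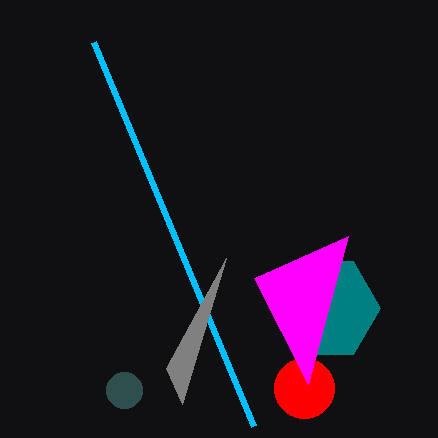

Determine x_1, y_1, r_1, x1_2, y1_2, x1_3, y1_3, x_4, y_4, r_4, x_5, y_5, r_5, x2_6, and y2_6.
x_1 = 304
y_1 = 388
r_1 = 30
x1_2 = 94
y1_2 = 42
x1_3 = 226
y1_3 = 258
x_4 = 326
y_4 = 308
r_4 = 54
x_5 = 124
y_5 = 390
r_5 = 18
x2_6 = 348
y2_6 = 236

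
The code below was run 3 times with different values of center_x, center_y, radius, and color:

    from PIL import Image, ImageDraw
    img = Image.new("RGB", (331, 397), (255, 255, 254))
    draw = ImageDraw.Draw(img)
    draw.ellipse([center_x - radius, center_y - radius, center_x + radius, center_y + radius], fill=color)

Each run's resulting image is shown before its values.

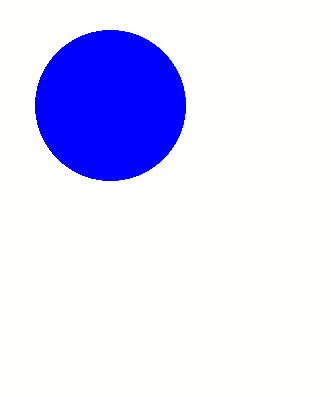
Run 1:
center_x = 110; center_y = 105; radius = 75; color = 'blue'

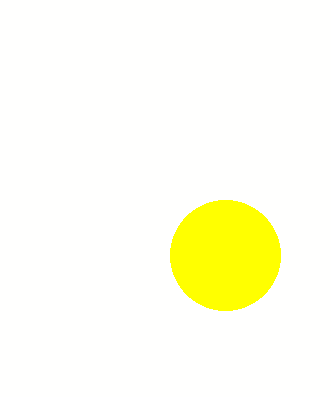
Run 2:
center_x = 225; center_y = 255; radius = 55; color = 'yellow'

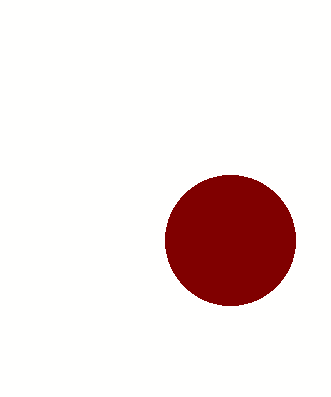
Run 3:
center_x = 230
center_y = 240
radius = 65
color = 'maroon'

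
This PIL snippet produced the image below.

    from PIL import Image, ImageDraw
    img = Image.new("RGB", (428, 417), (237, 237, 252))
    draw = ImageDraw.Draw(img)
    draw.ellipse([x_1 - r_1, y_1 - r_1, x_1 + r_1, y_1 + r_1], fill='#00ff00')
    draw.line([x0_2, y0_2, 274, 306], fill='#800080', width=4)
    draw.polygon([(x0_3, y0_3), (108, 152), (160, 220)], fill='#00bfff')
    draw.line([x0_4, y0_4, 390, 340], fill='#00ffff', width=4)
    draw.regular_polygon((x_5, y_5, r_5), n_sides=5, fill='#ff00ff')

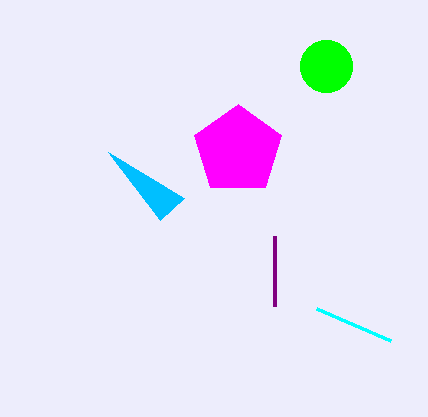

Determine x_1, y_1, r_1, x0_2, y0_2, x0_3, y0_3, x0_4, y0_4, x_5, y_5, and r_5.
x_1 = 326, y_1 = 66, r_1 = 26, x0_2 = 274, y0_2 = 236, x0_3 = 184, y0_3 = 198, x0_4 = 316, y0_4 = 308, x_5 = 238, y_5 = 150, r_5 = 46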